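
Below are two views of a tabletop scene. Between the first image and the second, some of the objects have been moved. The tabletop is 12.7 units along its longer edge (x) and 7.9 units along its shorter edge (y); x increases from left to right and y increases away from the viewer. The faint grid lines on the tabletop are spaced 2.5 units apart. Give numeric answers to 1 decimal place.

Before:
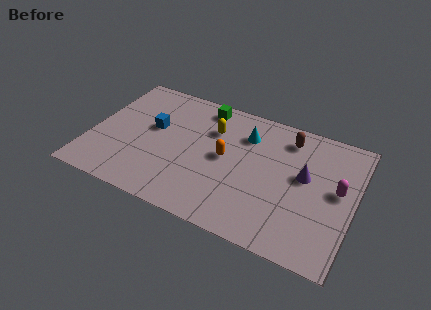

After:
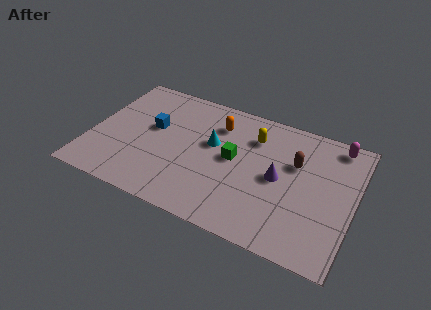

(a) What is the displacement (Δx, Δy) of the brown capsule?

(0.5, -1.4)

The brown capsule was at about (9.3, 6.5) and moved to about (9.8, 5.1).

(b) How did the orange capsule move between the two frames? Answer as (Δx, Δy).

(-0.6, 1.9)

The orange capsule was at about (6.5, 4.1) and moved to about (5.9, 6.0).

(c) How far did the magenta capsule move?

2.7

The magenta capsule was near (11.9, 4.3) before and (11.6, 7.0) after, so it travelled √(0.3² + 2.7²) ≈ 2.7 units.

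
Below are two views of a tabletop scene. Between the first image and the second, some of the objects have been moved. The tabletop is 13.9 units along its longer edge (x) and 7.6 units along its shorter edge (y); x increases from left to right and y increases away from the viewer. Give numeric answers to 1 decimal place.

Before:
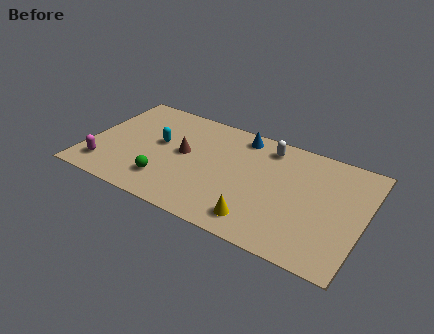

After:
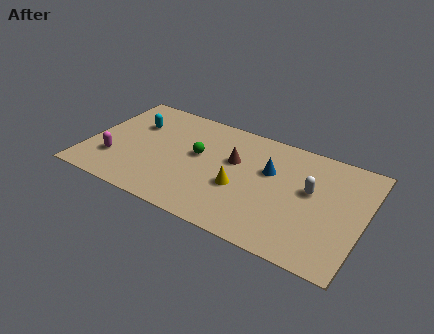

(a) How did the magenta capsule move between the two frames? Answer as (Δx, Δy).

(0.4, 0.7)

The magenta capsule started near (1.1, 1.5) and ended near (1.5, 2.2).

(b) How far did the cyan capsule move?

1.7

The cyan capsule was near (3.5, 4.3) before and (2.1, 5.2) after, so it travelled √(1.4² + 0.9²) ≈ 1.7 units.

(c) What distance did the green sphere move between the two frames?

2.8

The green sphere was near (4.2, 1.8) before and (5.5, 4.3) after, so it travelled √(1.3² + 2.5²) ≈ 2.8 units.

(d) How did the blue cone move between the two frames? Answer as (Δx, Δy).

(1.7, -1.8)

From the two frames, the blue cone sits at roughly (7.4, 6.6) before and (9.1, 4.8) after.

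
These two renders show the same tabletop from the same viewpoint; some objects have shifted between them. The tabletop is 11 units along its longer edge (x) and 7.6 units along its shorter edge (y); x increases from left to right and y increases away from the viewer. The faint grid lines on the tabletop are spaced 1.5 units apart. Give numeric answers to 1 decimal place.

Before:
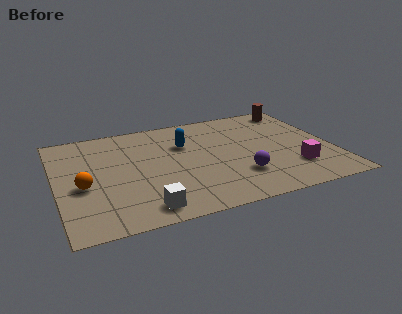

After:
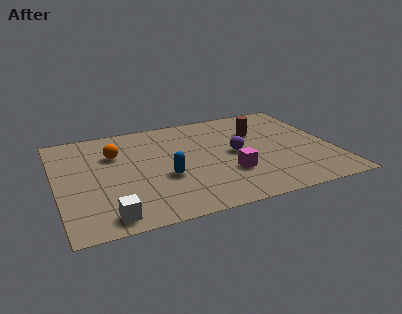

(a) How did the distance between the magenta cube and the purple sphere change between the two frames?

-0.7

They were about 2.2 units apart before and 1.5 after — 0.7 units closer together.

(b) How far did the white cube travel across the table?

1.4

The white cube was near (3.2, 1.0) before and (1.8, 0.9) after, so it travelled √(1.4² + 0.1²) ≈ 1.4 units.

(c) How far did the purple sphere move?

1.7

From (7.1, 2.1) to (7.1, 3.8), the purple sphere covered √(0.0² + 1.7²) ≈ 1.7 units.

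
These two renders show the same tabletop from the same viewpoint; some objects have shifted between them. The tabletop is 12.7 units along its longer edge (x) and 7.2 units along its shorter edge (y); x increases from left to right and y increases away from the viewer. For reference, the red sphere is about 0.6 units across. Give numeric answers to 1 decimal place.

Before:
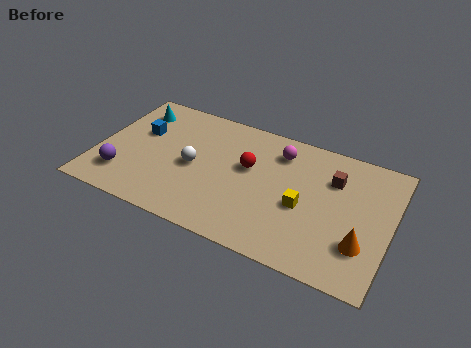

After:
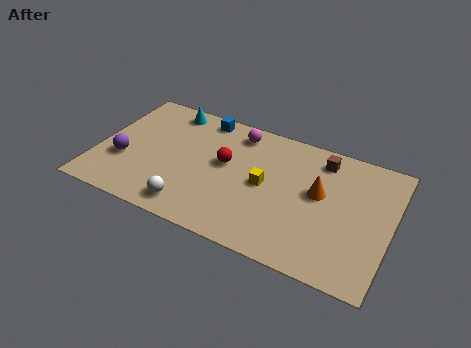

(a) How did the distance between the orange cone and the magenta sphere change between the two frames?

-1.0

Before: roughly 5.3 units apart; after: 4.3. That's 1.0 units closer together.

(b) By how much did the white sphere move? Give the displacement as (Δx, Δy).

(0.2, -2.3)

The white sphere started near (4.2, 3.4) and ended near (4.4, 1.1).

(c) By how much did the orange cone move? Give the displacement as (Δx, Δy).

(-2.0, 2.0)

The orange cone was at about (11.6, 2.1) and moved to about (9.6, 4.1).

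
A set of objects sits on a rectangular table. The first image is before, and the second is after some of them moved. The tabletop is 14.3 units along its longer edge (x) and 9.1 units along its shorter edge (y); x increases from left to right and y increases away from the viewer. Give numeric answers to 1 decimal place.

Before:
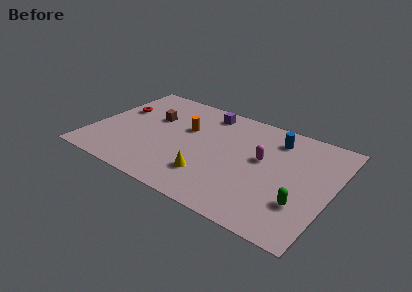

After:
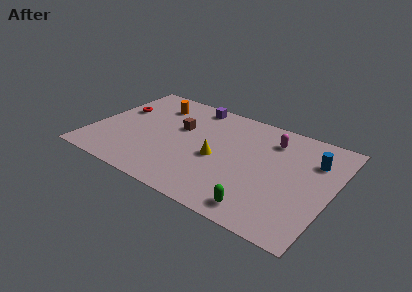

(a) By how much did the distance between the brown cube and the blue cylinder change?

+0.6

They were about 7.5 units apart before and 8.1 after — 0.6 units further apart.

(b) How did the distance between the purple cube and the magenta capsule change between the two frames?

+0.5

Before: roughly 4.6 units apart; after: 5.1. That's 0.5 units further apart.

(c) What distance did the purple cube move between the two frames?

0.9

The purple cube was near (6.3, 7.8) before and (5.4, 8.1) after, so it travelled √(0.9² + 0.3²) ≈ 0.9 units.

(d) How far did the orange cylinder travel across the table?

2.6

From (5.4, 5.7) to (3.2, 7.1), the orange cylinder covered √(2.2² + 1.4²) ≈ 2.6 units.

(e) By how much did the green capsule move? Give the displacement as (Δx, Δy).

(-2.1, -1.5)

The green capsule was at about (12.8, 2.7) and moved to about (10.7, 1.2).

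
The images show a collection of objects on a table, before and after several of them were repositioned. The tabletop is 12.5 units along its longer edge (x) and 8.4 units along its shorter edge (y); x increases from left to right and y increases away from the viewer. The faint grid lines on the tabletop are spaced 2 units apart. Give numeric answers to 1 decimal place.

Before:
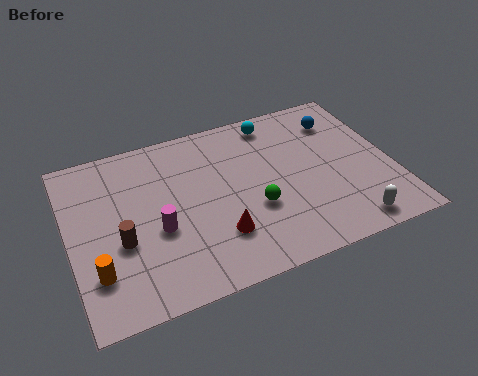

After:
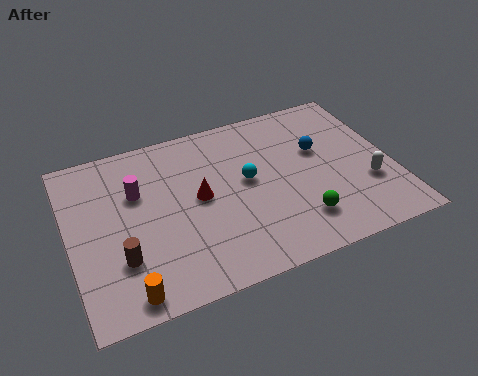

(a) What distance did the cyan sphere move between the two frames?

3.0

The cyan sphere was near (8.3, 7.3) before and (6.9, 4.6) after, so it travelled √(1.4² + 2.7²) ≈ 3.0 units.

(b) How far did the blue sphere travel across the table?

1.6

The blue sphere was near (10.8, 6.5) before and (9.8, 5.2) after, so it travelled √(1.0² + 1.3²) ≈ 1.6 units.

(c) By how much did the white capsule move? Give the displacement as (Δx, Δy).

(1.0, 1.8)

From the two frames, the white capsule sits at roughly (10.4, 1.0) before and (11.4, 2.8) after.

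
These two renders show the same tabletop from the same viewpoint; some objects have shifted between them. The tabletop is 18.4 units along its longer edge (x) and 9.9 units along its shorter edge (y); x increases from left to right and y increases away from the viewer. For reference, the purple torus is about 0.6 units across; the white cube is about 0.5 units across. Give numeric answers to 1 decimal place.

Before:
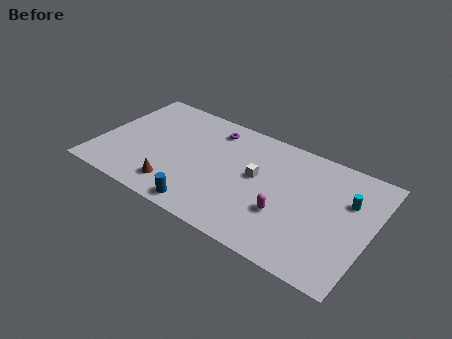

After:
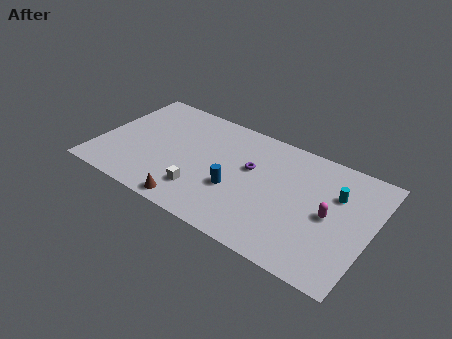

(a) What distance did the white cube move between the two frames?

4.5

From (10.7, 5.5) to (7.4, 2.4), the white cube covered √(3.3² + 3.1²) ≈ 4.5 units.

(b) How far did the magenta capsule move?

3.1

The magenta capsule was near (12.9, 3.4) before and (15.7, 4.8) after, so it travelled √(2.8² + 1.4²) ≈ 3.1 units.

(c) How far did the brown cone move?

1.6

The brown cone moved from about (5.7, 1.9) to (7.0, 1.0), a distance of √(1.3² + 0.9²) ≈ 1.6.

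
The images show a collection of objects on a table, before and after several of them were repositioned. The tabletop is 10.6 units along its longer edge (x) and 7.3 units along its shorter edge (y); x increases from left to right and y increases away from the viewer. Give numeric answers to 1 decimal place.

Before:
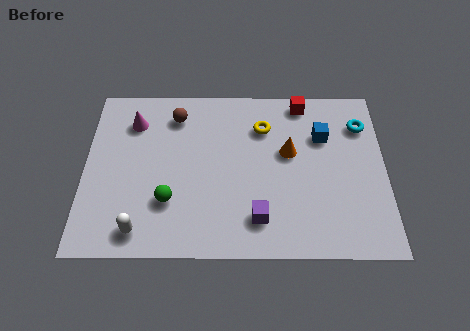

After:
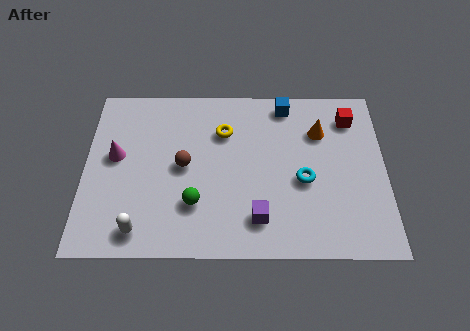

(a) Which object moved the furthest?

the cyan torus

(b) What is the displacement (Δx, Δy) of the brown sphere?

(0.3, -2.2)

The brown sphere was at about (3.2, 5.9) and moved to about (3.5, 3.7).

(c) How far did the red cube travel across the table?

1.8

The red cube moved from about (7.7, 6.5) to (9.4, 5.8), a distance of √(1.7² + 0.7²) ≈ 1.8.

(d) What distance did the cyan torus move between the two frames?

3.2

The cyan torus moved from about (9.8, 5.5) to (7.7, 3.1), a distance of √(2.1² + 2.4²) ≈ 3.2.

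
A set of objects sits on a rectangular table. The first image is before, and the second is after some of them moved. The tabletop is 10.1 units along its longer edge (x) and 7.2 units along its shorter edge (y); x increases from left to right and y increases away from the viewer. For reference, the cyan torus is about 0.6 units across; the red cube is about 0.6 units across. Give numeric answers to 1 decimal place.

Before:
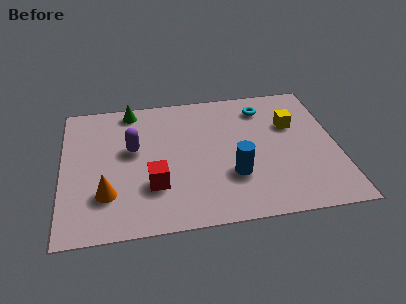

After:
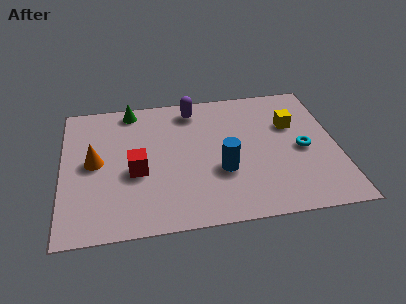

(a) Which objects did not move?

the green cone and the yellow cube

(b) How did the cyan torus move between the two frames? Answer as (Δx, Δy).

(1.3, -2.5)

The cyan torus started near (7.5, 5.8) and ended near (8.8, 3.3).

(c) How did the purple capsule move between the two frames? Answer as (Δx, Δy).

(2.3, 1.9)

The purple capsule started near (2.6, 4.2) and ended near (4.9, 6.1).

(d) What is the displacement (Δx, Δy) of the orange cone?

(-0.4, 1.7)

From the two frames, the orange cone sits at roughly (1.6, 2.0) before and (1.2, 3.7) after.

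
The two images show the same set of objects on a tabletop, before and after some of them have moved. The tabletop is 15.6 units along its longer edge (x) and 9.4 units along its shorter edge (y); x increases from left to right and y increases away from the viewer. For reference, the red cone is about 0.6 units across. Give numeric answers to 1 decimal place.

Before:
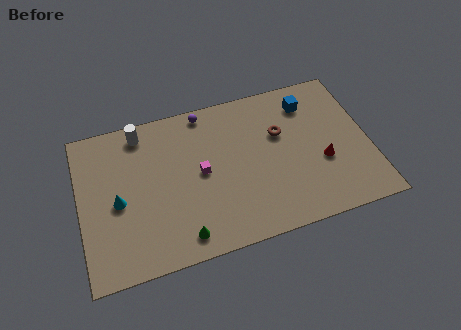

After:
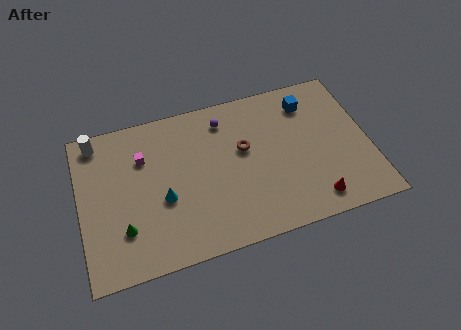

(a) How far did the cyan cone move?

2.5

The cyan cone was near (2.0, 4.3) before and (4.4, 3.8) after, so it travelled √(2.4² + 0.5²) ≈ 2.5 units.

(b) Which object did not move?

the blue cube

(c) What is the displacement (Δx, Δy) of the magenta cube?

(-3.0, 1.8)

The magenta cube started near (6.5, 4.8) and ended near (3.5, 6.6).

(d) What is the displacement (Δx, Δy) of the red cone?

(-0.7, -2.2)

From the two frames, the red cone sits at roughly (13.0, 3.6) before and (12.3, 1.4) after.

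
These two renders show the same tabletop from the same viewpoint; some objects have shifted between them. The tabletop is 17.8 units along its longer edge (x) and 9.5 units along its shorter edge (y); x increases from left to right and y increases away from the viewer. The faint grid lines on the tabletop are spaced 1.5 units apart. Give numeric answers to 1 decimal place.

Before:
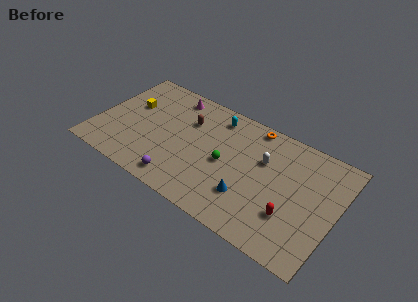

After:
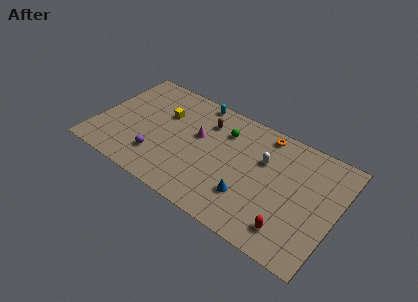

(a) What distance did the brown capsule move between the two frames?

1.4

From (6.5, 6.6) to (7.8, 7.2), the brown capsule covered √(1.3² + 0.6²) ≈ 1.4 units.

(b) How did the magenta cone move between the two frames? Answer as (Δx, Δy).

(2.4, -2.5)

The magenta cone started near (5.0, 8.2) and ended near (7.4, 5.7).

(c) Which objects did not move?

the white capsule and the blue cone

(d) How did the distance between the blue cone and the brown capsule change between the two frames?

-0.5

They were about 6.5 units apart before and 6.0 after — 0.5 units closer together.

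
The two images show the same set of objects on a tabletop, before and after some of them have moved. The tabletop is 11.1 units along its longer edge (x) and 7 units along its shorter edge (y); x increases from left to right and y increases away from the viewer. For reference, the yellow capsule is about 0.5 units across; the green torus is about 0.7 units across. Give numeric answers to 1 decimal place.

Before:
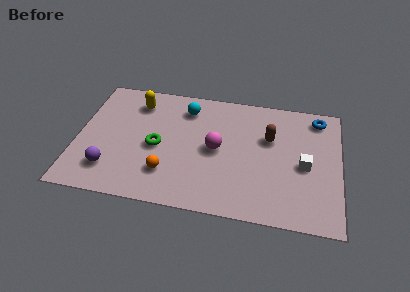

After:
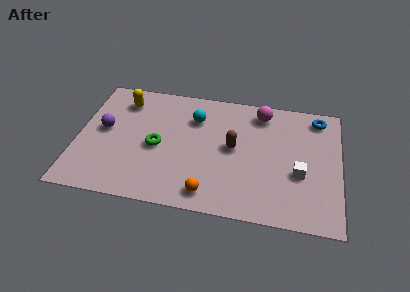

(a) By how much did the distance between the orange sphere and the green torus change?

+1.7

They were about 1.5 units apart before and 3.2 after — 1.7 units further apart.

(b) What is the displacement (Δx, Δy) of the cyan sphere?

(0.4, -0.5)

The cyan sphere was at about (4.5, 5.6) and moved to about (4.9, 5.1).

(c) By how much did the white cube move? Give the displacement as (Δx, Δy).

(-0.2, -0.5)

The white cube started near (9.6, 3.2) and ended near (9.4, 2.7).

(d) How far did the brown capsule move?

1.7

From (8.1, 4.5) to (6.6, 3.7), the brown capsule covered √(1.5² + 0.8²) ≈ 1.7 units.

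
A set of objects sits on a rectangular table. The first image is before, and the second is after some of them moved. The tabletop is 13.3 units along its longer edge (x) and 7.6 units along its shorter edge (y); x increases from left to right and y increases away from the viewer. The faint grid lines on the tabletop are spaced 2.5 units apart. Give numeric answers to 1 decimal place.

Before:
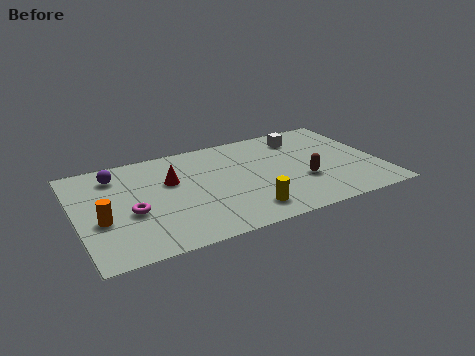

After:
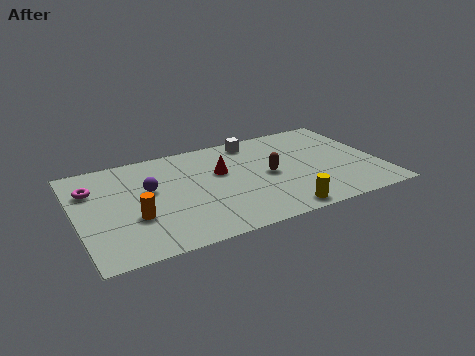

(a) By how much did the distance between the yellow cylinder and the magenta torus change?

+3.9

The distance was about 5.1 in the first image and 9.0 in the second, so they moved 3.9 units further apart.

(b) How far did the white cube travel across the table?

2.2

From (10.2, 6.1) to (8.1, 6.6), the white cube covered √(2.1² + 0.5²) ≈ 2.2 units.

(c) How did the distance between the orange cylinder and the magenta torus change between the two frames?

+1.8

The distance was about 1.3 in the first image and 3.1 in the second, so they moved 1.8 units further apart.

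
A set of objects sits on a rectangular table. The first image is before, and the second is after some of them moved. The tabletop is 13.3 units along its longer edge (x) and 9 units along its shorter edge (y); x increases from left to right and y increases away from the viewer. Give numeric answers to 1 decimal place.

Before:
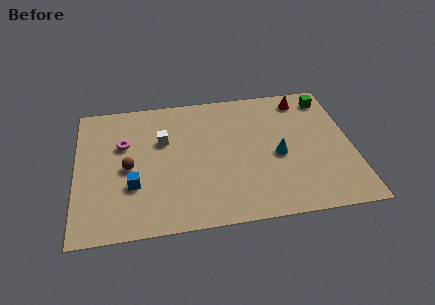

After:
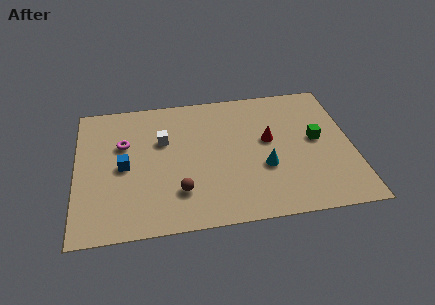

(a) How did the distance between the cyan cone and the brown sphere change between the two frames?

-3.0

They were about 7.2 units apart before and 4.2 after — 3.0 units closer together.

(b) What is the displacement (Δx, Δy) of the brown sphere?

(2.4, -1.9)

The brown sphere started near (2.5, 4.2) and ended near (4.9, 2.3).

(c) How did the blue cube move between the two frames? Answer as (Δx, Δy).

(-0.4, 1.3)

From the two frames, the blue cube sits at roughly (2.7, 3.0) before and (2.3, 4.3) after.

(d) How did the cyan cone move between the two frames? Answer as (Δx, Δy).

(-0.7, -0.7)

The cyan cone was at about (9.7, 4.0) and moved to about (9.0, 3.3).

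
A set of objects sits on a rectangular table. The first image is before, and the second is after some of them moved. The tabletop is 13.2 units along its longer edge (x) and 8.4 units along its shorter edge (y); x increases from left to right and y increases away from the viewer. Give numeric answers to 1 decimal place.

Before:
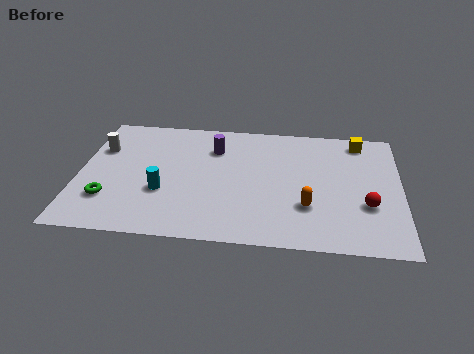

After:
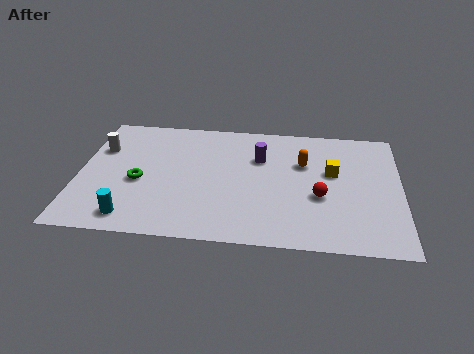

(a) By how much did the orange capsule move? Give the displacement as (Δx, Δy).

(-0.2, 2.9)

The orange capsule started near (9.4, 2.6) and ended near (9.2, 5.5).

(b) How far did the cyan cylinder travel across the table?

2.2

The cyan cylinder was near (3.5, 3.0) before and (2.3, 1.2) after, so it travelled √(1.2² + 1.8²) ≈ 2.2 units.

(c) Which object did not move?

the white cylinder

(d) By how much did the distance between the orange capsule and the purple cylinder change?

-3.5

Before: roughly 5.3 units apart; after: 1.8. That's 3.5 units closer together.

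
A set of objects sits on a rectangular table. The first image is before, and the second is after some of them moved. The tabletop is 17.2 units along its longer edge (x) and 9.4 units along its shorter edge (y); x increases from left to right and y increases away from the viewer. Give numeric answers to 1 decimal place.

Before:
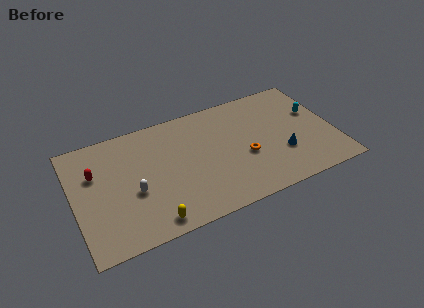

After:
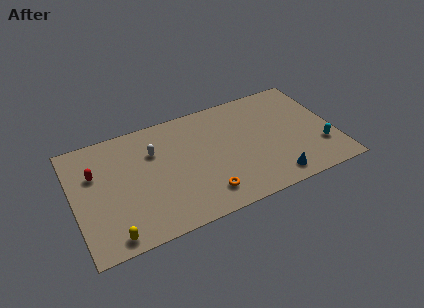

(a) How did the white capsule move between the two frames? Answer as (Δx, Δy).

(1.6, 2.7)

The white capsule was at about (3.8, 3.8) and moved to about (5.4, 6.5).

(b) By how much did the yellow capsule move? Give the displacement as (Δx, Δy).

(-2.6, -0.1)

The yellow capsule started near (4.7, 1.1) and ended near (2.1, 1.0).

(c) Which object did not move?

the red capsule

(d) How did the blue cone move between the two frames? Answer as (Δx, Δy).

(-0.8, -1.8)

The blue cone started near (13.6, 3.1) and ended near (12.8, 1.3).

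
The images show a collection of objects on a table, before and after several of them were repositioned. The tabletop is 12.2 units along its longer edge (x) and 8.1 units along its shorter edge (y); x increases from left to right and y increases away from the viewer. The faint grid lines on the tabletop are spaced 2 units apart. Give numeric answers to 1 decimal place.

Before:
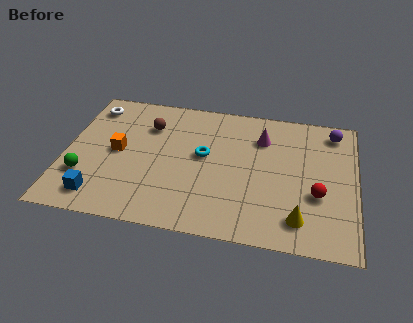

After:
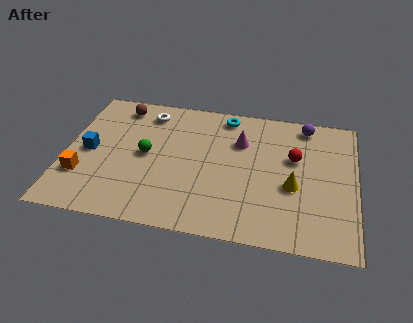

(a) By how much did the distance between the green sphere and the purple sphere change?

-4.0

They were about 11.2 units apart before and 7.2 after — 4.0 units closer together.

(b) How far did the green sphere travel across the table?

3.0

From (0.9, 2.4) to (3.4, 4.1), the green sphere covered √(2.5² + 1.7²) ≈ 3.0 units.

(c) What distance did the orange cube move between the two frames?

2.2

From (2.2, 4.1) to (0.8, 2.4), the orange cube covered √(1.4² + 1.7²) ≈ 2.2 units.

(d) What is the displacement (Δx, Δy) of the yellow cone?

(-0.3, 1.8)

From the two frames, the yellow cone sits at roughly (9.9, 1.5) before and (9.6, 3.3) after.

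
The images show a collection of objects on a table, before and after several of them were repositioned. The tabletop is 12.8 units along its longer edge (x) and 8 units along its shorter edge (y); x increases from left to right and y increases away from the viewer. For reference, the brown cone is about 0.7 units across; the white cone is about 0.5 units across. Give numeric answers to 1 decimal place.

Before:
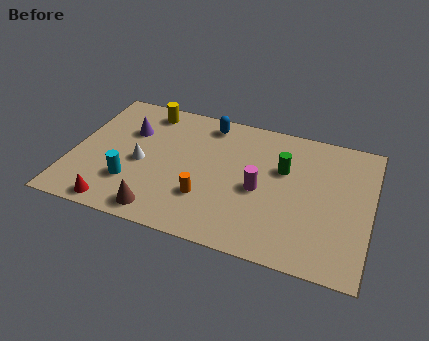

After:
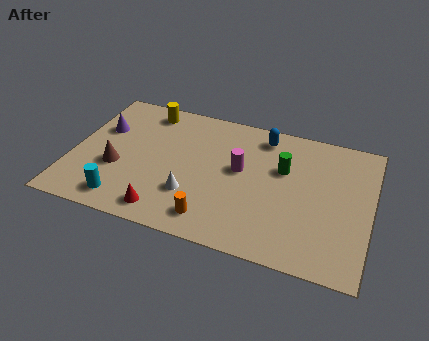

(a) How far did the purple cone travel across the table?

1.2

From (2.3, 5.4) to (1.1, 5.2), the purple cone covered √(1.2² + 0.2²) ≈ 1.2 units.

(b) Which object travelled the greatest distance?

the brown cone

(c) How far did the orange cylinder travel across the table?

1.2

The orange cylinder was near (5.9, 2.4) before and (6.3, 1.3) after, so it travelled √(0.4² + 1.1²) ≈ 1.2 units.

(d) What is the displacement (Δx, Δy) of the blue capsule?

(2.4, -0.1)

The blue capsule was at about (5.6, 6.9) and moved to about (8.0, 6.8).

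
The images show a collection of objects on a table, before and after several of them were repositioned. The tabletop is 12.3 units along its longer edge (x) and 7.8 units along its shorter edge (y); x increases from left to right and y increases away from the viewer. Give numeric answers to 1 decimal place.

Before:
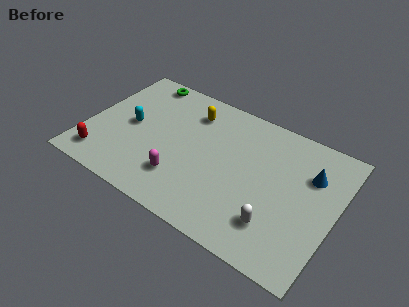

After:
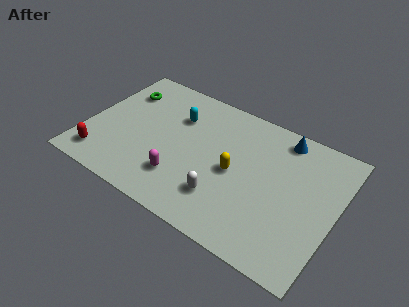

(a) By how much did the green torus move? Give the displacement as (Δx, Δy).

(-0.8, -1.2)

The green torus started near (2.1, 7.0) and ended near (1.3, 5.8).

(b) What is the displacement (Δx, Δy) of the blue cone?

(-1.6, 1.4)

The blue cone was at about (10.9, 5.4) and moved to about (9.3, 6.8).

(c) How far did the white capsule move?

2.6

The white capsule was near (9.7, 1.9) before and (7.1, 2.0) after, so it travelled √(2.6² + 0.1²) ≈ 2.6 units.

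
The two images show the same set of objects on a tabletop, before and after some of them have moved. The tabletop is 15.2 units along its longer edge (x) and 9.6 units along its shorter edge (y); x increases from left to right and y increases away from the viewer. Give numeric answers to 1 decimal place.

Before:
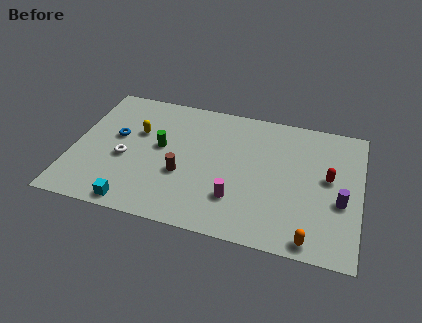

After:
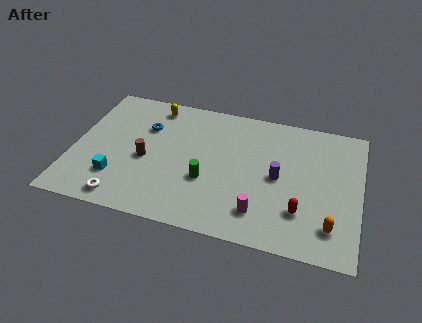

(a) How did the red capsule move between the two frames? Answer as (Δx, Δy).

(-1.3, -2.7)

The red capsule started near (13.5, 5.3) and ended near (12.2, 2.6).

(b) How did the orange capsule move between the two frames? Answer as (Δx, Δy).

(1.0, 1.1)

The orange capsule was at about (12.8, 0.9) and moved to about (13.8, 2.0).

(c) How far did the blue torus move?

1.9

From (2.2, 5.5) to (3.7, 6.6), the blue torus covered √(1.5² + 1.1²) ≈ 1.9 units.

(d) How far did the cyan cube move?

1.9

From (3.6, 0.9) to (2.5, 2.5), the cyan cube covered √(1.1² + 1.6²) ≈ 1.9 units.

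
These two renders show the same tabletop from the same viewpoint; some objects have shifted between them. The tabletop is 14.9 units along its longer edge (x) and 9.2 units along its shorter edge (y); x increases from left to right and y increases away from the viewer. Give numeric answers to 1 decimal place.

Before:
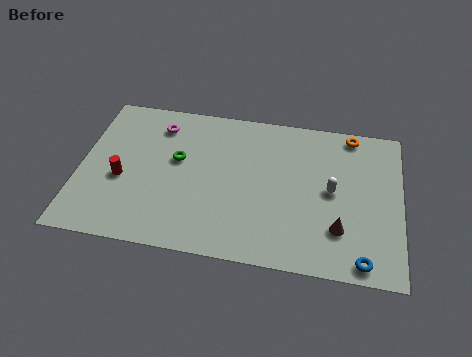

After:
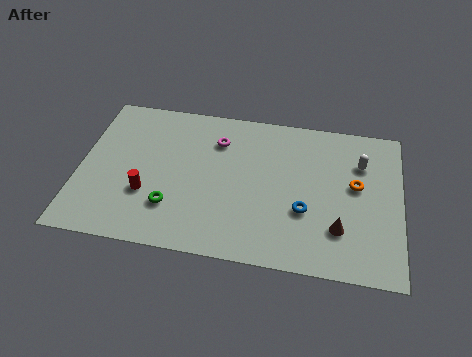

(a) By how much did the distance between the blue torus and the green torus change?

-3.6

They were about 9.8 units apart before and 6.2 after — 3.6 units closer together.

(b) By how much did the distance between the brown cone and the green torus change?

-0.4

The distance was about 8.1 in the first image and 7.7 in the second, so they moved 0.4 units closer together.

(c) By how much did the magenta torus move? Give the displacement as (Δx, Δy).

(2.8, -0.5)

The magenta torus was at about (3.5, 7.4) and moved to about (6.3, 6.9).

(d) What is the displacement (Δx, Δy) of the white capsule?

(1.3, 1.9)

The white capsule was at about (11.7, 4.7) and moved to about (13.0, 6.6).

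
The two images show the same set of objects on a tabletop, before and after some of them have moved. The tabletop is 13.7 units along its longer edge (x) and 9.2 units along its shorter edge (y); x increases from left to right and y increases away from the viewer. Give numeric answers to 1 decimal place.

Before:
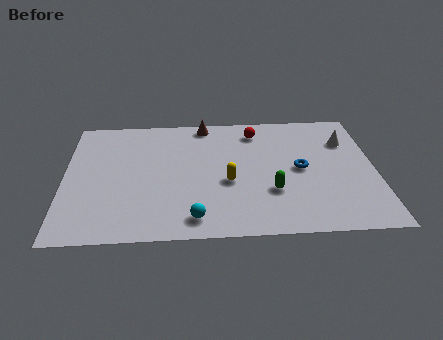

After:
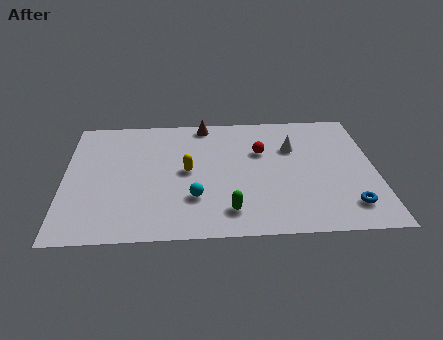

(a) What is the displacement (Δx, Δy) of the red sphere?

(0.2, -1.6)

The red sphere was at about (8.5, 7.6) and moved to about (8.7, 6.0).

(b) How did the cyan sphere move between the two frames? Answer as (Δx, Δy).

(0.0, 1.4)

From the two frames, the cyan sphere sits at roughly (5.7, 1.3) before and (5.7, 2.7) after.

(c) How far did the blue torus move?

3.4

The blue torus was near (10.4, 4.6) before and (12.4, 1.8) after, so it travelled √(2.0² + 2.8²) ≈ 3.4 units.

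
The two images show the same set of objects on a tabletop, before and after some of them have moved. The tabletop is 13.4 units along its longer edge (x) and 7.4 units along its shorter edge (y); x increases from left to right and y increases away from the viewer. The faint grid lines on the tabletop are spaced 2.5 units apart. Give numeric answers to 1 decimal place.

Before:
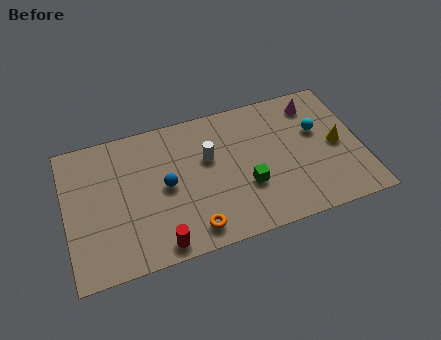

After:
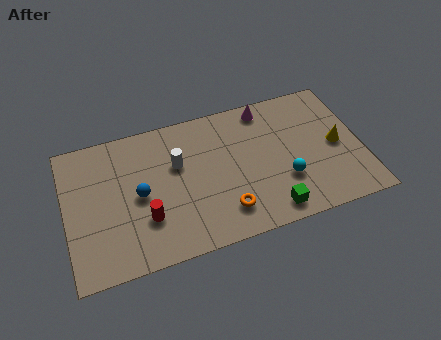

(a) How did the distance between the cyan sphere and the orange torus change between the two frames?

-4.0

They were about 6.9 units apart before and 2.9 after — 4.0 units closer together.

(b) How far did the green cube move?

1.8

The green cube moved from about (8.1, 2.6) to (9.0, 1.0), a distance of √(0.9² + 1.6²) ≈ 1.8.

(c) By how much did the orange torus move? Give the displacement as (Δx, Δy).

(1.5, 0.5)

From the two frames, the orange torus sits at roughly (5.5, 1.1) before and (7.0, 1.6) after.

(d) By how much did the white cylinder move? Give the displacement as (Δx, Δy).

(-1.4, 0.1)

The white cylinder started near (6.5, 4.6) and ended near (5.1, 4.7).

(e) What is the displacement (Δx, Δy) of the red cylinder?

(-0.5, 1.5)

The red cylinder was at about (4.0, 0.8) and moved to about (3.5, 2.3).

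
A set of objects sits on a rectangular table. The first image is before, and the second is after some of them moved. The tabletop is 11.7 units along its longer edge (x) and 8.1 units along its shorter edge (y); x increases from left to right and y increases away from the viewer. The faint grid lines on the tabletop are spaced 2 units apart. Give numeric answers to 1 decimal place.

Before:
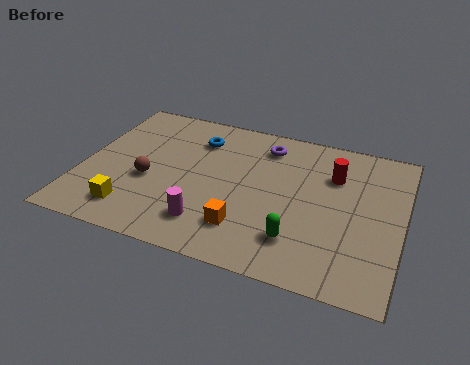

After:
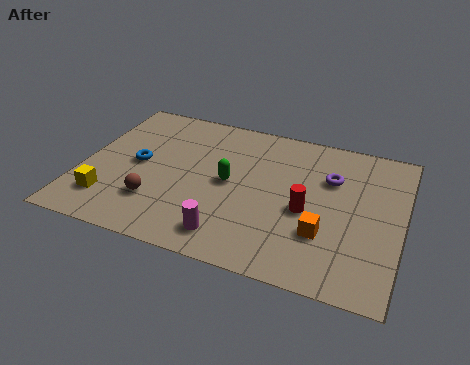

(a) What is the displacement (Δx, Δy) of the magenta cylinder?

(0.8, -0.4)

The magenta cylinder was at about (4.9, 1.7) and moved to about (5.7, 1.3).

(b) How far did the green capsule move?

3.5

From (8.1, 1.9) to (5.4, 4.1), the green capsule covered √(2.7² + 2.2²) ≈ 3.5 units.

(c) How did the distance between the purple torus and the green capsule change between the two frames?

-1.1

They were about 5.0 units apart before and 3.9 after — 1.1 units closer together.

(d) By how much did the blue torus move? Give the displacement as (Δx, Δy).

(-2.0, -2.1)

The blue torus started near (4.0, 6.2) and ended near (2.0, 4.1).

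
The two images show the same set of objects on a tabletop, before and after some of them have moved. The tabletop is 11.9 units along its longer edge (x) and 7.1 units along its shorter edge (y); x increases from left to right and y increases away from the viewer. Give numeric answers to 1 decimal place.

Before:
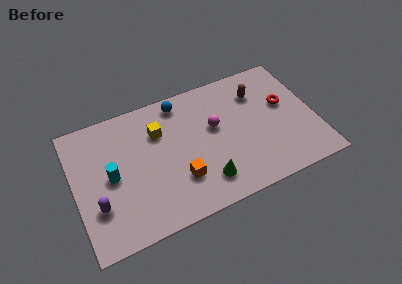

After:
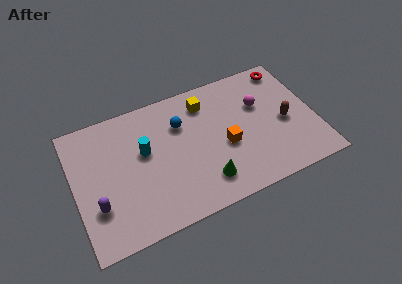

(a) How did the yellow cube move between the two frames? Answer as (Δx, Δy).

(2.4, 0.7)

The yellow cube started near (4.3, 5.0) and ended near (6.7, 5.7).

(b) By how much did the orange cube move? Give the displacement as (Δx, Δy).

(2.4, 0.9)

The orange cube started near (5.0, 2.1) and ended near (7.4, 3.0).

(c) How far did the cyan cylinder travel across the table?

1.8

From (1.8, 3.5) to (3.5, 4.2), the cyan cylinder covered √(1.7² + 0.7²) ≈ 1.8 units.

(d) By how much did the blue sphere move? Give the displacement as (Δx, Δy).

(-0.1, -1.2)

The blue sphere was at about (5.5, 6.2) and moved to about (5.4, 5.0).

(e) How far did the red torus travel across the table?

2.0

The red torus moved from about (10.5, 4.2) to (10.9, 6.2), a distance of √(0.4² + 2.0²) ≈ 2.0.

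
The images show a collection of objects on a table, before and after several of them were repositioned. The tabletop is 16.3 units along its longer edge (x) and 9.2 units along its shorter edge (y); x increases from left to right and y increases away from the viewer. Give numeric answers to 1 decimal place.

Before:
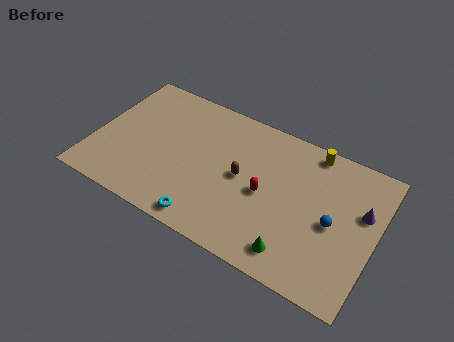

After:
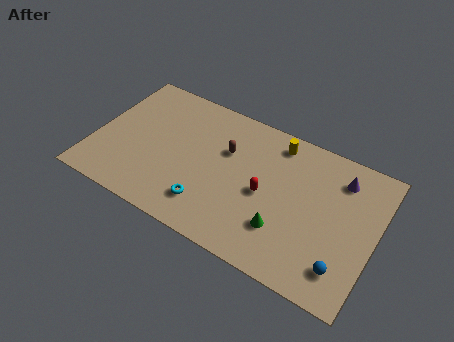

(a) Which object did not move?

the red capsule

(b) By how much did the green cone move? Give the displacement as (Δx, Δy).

(-0.8, 1.1)

The green cone was at about (12.1, 1.5) and moved to about (11.3, 2.6).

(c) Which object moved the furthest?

the blue sphere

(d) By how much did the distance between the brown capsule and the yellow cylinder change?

-1.8

The distance was about 5.1 in the first image and 3.3 in the second, so they moved 1.8 units closer together.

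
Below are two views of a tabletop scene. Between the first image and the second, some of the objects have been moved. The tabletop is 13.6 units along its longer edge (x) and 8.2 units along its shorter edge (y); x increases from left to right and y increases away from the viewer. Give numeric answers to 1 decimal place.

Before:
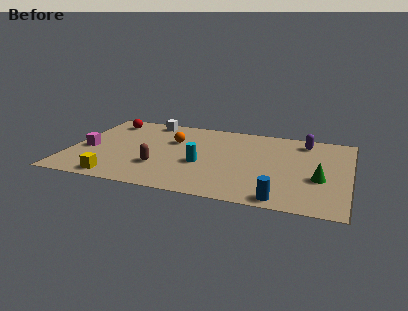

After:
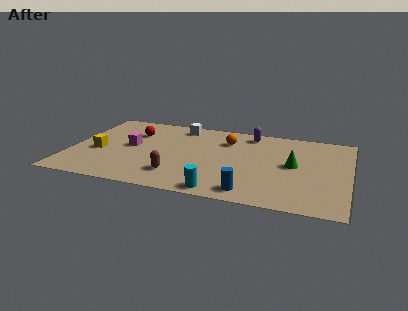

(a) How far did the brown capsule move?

1.1

The brown capsule moved from about (4.5, 2.5) to (5.4, 1.9), a distance of √(0.9² + 0.6²) ≈ 1.1.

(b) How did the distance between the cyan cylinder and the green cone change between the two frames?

-0.9

The distance was about 5.7 in the first image and 4.8 in the second, so they moved 0.9 units closer together.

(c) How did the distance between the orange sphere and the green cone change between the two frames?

-3.8

Before: roughly 7.6 units apart; after: 3.8. That's 3.8 units closer together.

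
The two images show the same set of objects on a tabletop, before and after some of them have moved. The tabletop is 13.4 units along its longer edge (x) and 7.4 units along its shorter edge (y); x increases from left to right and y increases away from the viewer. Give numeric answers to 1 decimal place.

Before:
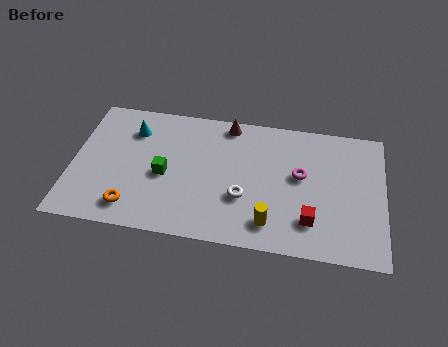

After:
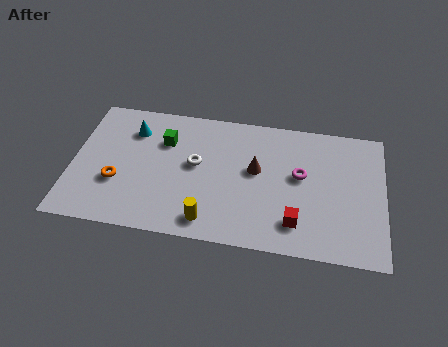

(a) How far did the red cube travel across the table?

0.6

From (10.3, 1.8) to (9.7, 1.6), the red cube covered √(0.6² + 0.2²) ≈ 0.6 units.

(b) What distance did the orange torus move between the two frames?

1.5

The orange torus was near (2.7, 1.3) before and (2.0, 2.6) after, so it travelled √(0.7² + 1.3²) ≈ 1.5 units.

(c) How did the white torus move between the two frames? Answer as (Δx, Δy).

(-2.1, 1.5)

The white torus started near (7.4, 2.6) and ended near (5.3, 4.1).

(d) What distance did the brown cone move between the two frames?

2.7

From (6.6, 6.6) to (7.9, 4.2), the brown cone covered √(1.3² + 2.4²) ≈ 2.7 units.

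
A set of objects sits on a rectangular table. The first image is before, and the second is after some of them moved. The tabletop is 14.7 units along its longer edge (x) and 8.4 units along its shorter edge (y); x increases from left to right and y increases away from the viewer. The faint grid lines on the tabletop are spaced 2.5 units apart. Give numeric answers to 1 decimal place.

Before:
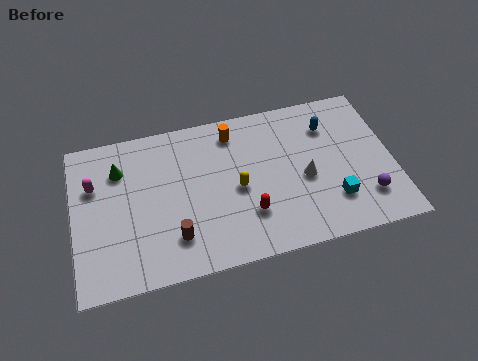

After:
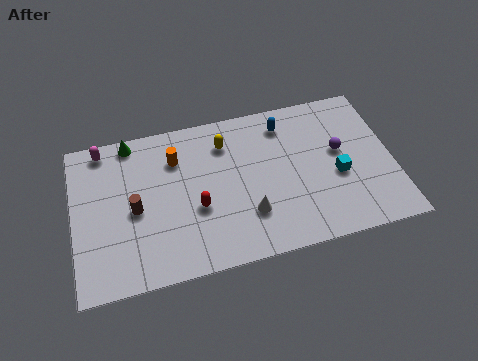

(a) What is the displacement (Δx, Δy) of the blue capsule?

(-2.0, 0.6)

The blue capsule was at about (11.9, 6.3) and moved to about (9.9, 6.9).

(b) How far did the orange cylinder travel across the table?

2.8

From (7.5, 7.0) to (4.8, 6.2), the orange cylinder covered √(2.7² + 0.8²) ≈ 2.8 units.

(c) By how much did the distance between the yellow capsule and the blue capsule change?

-2.2

They were about 5.0 units apart before and 2.8 after — 2.2 units closer together.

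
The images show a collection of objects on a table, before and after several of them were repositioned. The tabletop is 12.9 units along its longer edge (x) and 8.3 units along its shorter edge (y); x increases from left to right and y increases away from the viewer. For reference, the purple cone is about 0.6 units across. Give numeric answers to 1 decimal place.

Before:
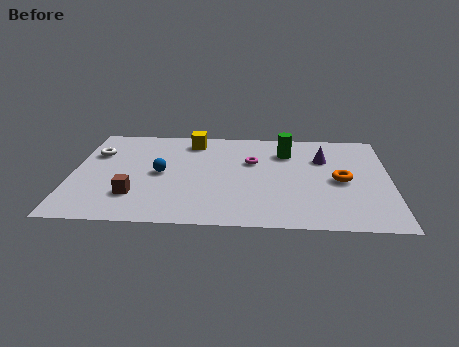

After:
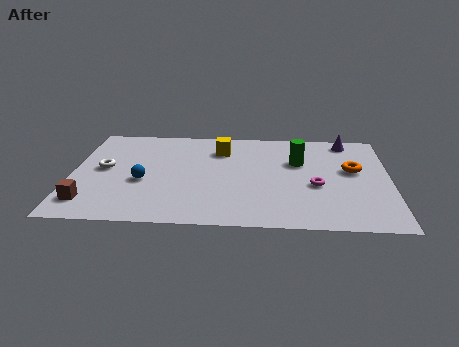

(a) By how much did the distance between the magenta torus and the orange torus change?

-1.8

They were about 3.9 units apart before and 2.1 after — 1.8 units closer together.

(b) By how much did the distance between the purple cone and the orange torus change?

+0.6

The distance was about 1.9 in the first image and 2.5 in the second, so they moved 0.6 units further apart.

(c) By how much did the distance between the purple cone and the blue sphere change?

+2.4

They were about 6.8 units apart before and 9.2 after — 2.4 units further apart.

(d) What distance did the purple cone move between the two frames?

1.9

The purple cone moved from about (10.2, 5.7) to (11.2, 7.3), a distance of √(1.0² + 1.6²) ≈ 1.9.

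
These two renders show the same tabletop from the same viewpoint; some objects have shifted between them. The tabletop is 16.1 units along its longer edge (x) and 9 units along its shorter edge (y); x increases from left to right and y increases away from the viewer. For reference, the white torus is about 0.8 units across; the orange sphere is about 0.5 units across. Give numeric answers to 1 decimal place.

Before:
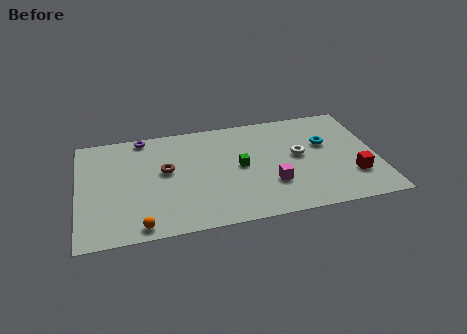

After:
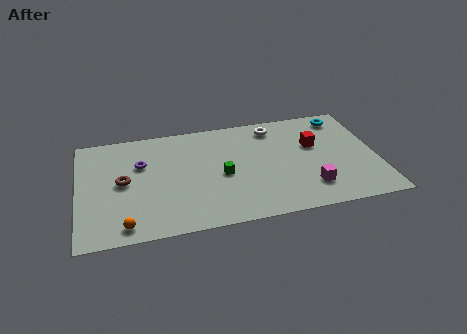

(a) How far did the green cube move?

1.1

From (8.7, 4.6) to (7.7, 4.1), the green cube covered √(1.0² + 0.5²) ≈ 1.1 units.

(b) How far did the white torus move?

3.0

The white torus moved from about (11.9, 4.9) to (10.7, 7.6), a distance of √(1.2² + 2.7²) ≈ 3.0.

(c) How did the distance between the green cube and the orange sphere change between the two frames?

-0.5

They were about 6.6 units apart before and 6.1 after — 0.5 units closer together.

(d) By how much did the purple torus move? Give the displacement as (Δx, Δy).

(-0.2, -2.3)

From the two frames, the purple torus sits at roughly (3.6, 8.2) before and (3.4, 5.9) after.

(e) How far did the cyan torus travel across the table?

2.4

The cyan torus was near (13.4, 5.6) before and (14.5, 7.7) after, so it travelled √(1.1² + 2.1²) ≈ 2.4 units.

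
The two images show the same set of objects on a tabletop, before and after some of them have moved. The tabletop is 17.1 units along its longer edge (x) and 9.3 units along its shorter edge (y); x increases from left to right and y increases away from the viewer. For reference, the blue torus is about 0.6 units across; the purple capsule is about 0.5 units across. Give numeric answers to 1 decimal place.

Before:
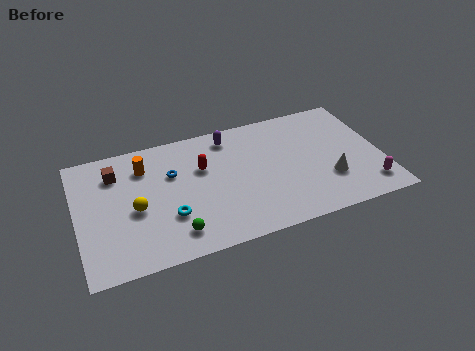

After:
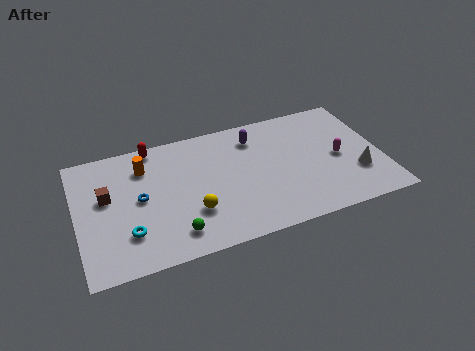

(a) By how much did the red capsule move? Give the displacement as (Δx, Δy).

(-2.6, 2.5)

The red capsule was at about (7.1, 6.0) and moved to about (4.5, 8.5).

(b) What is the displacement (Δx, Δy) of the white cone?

(1.6, 0.0)

The white cone was at about (14.0, 2.9) and moved to about (15.6, 2.9).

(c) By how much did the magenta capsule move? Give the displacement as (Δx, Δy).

(-1.4, 2.7)

From the two frames, the magenta capsule sits at roughly (16.1, 1.7) before and (14.7, 4.4) after.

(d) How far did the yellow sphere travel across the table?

3.3

The yellow sphere moved from about (3.2, 4.1) to (6.3, 2.9), a distance of √(3.1² + 1.2²) ≈ 3.3.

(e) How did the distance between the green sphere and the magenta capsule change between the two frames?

-1.0

The distance was about 10.9 in the first image and 9.9 in the second, so they moved 1.0 units closer together.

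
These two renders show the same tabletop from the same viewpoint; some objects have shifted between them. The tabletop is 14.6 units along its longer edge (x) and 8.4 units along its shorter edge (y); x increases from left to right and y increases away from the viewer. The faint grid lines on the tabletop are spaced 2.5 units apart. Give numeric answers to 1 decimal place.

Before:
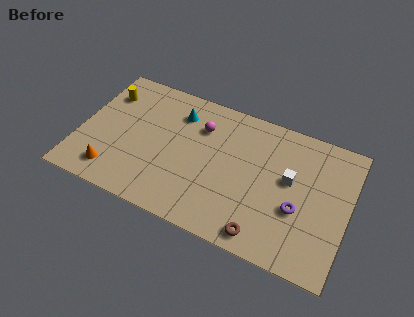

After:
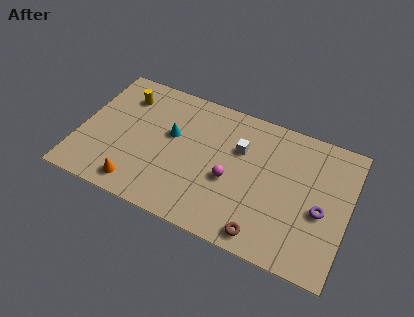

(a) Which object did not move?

the brown torus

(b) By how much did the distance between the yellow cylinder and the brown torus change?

-0.7

The distance was about 10.7 in the first image and 10.0 in the second, so they moved 0.7 units closer together.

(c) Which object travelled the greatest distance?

the magenta sphere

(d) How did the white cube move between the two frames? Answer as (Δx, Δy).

(-2.8, 0.8)

From the two frames, the white cube sits at roughly (11.4, 4.8) before and (8.6, 5.6) after.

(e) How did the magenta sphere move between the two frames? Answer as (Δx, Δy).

(1.9, -2.6)

From the two frames, the magenta sphere sits at roughly (6.4, 6.1) before and (8.3, 3.5) after.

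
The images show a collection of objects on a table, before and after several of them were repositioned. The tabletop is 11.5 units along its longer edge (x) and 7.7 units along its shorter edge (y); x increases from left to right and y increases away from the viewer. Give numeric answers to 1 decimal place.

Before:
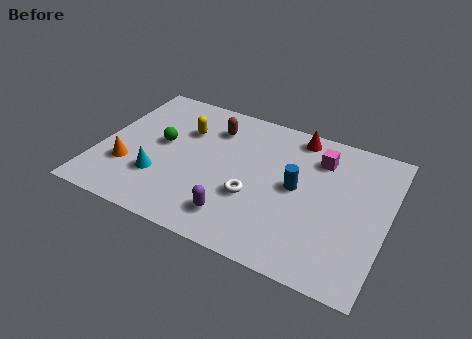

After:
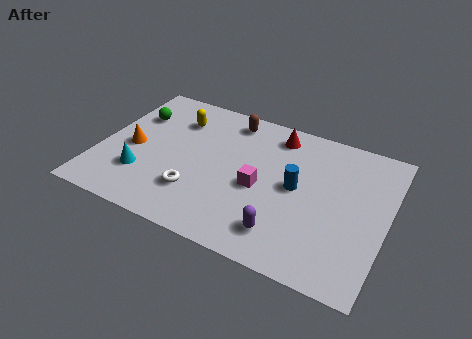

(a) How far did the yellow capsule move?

0.6

The yellow capsule moved from about (3.2, 5.3) to (2.8, 5.8), a distance of √(0.4² + 0.5²) ≈ 0.6.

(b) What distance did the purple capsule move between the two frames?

1.9

The purple capsule was near (5.8, 1.5) before and (7.7, 1.5) after, so it travelled √(1.9² + 0.0²) ≈ 1.9 units.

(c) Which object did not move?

the blue cylinder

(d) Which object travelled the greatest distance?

the magenta cube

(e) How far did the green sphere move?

1.8

The green sphere was near (2.4, 4.2) before and (1.1, 5.4) after, so it travelled √(1.3² + 1.2²) ≈ 1.8 units.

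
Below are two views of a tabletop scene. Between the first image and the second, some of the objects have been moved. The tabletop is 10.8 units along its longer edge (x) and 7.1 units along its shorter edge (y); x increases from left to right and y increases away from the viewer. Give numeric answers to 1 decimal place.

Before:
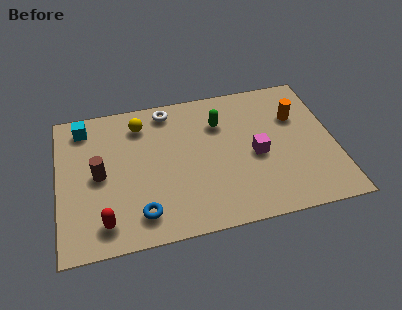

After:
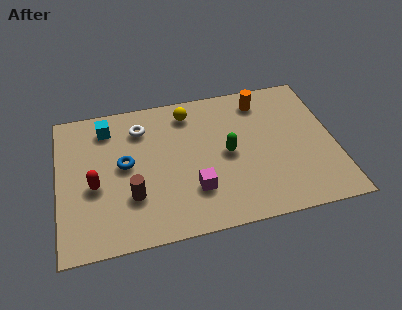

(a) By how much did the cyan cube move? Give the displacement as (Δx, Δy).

(0.9, -0.2)

The cyan cube was at about (1.1, 6.0) and moved to about (2.0, 5.8).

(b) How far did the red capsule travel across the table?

1.8

The red capsule was near (1.7, 1.2) before and (1.4, 3.0) after, so it travelled √(0.3² + 1.8²) ≈ 1.8 units.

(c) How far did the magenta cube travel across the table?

2.8

The magenta cube was near (7.7, 3.2) before and (5.2, 2.0) after, so it travelled √(2.5² + 1.2²) ≈ 2.8 units.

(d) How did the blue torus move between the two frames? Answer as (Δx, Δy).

(-0.5, 2.5)

From the two frames, the blue torus sits at roughly (3.1, 1.3) before and (2.6, 3.8) after.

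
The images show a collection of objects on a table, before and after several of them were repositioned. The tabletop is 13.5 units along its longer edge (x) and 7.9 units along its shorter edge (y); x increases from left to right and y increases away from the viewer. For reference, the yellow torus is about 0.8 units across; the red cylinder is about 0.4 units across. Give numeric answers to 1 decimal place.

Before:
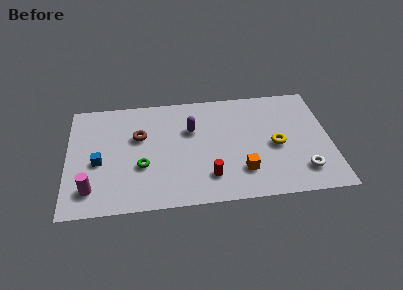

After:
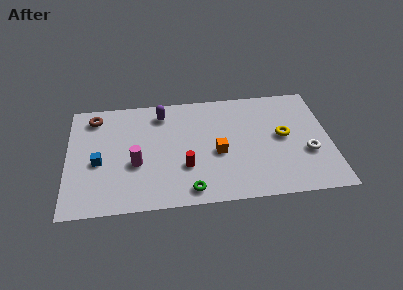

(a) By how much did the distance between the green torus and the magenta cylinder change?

+0.5

Before: roughly 2.9 units apart; after: 3.4. That's 0.5 units further apart.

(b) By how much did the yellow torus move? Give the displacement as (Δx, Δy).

(0.4, 0.6)

The yellow torus started near (10.7, 3.6) and ended near (11.1, 4.2).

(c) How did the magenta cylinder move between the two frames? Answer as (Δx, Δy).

(2.3, 1.5)

The magenta cylinder was at about (1.2, 1.6) and moved to about (3.5, 3.1).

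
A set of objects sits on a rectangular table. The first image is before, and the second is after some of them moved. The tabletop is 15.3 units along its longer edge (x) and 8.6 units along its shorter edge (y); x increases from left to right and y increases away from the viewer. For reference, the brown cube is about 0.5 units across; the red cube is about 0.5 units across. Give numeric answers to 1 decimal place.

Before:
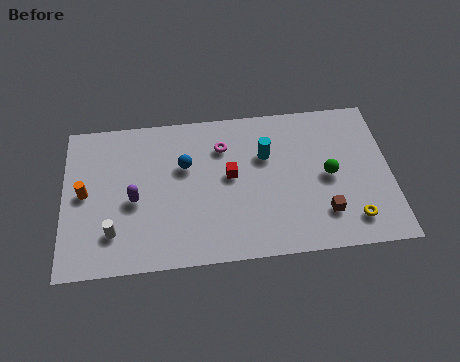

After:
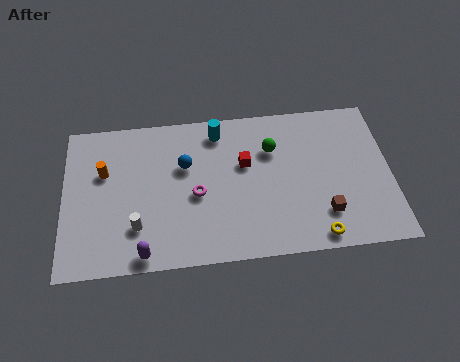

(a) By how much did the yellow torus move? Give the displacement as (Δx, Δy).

(-1.7, -0.7)

From the two frames, the yellow torus sits at roughly (13.4, 1.6) before and (11.7, 0.9) after.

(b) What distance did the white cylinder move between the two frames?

1.1

The white cylinder was near (2.3, 2.1) before and (3.4, 2.3) after, so it travelled √(1.1² + 0.2²) ≈ 1.1 units.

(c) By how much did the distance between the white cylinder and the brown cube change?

-1.1

The distance was about 9.8 in the first image and 8.7 in the second, so they moved 1.1 units closer together.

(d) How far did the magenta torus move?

2.9

The magenta torus moved from about (7.5, 6.4) to (6.2, 3.8), a distance of √(1.3² + 2.6²) ≈ 2.9.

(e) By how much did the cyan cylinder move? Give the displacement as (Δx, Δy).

(-2.2, 1.6)

The cyan cylinder started near (9.5, 5.7) and ended near (7.3, 7.3).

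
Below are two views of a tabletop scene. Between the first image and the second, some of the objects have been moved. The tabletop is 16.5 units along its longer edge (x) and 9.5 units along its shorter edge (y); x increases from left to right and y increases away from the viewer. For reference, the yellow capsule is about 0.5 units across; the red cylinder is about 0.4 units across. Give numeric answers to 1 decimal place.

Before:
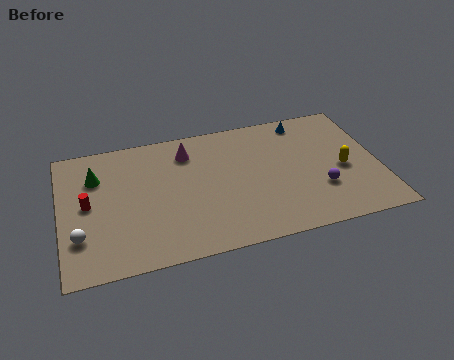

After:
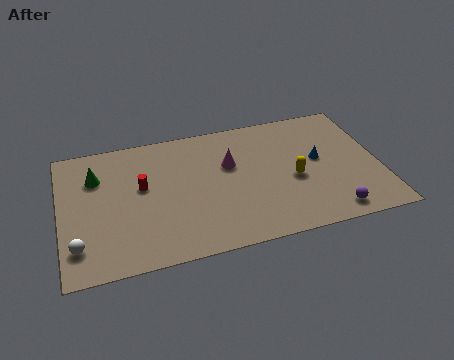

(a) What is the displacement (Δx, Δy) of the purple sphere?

(0.4, -1.8)

The purple sphere was at about (13.3, 3.0) and moved to about (13.7, 1.2).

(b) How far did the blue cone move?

3.1

From (12.9, 8.3) to (13.4, 5.2), the blue cone covered √(0.5² + 3.1²) ≈ 3.1 units.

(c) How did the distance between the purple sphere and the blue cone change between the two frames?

-1.3

The distance was about 5.3 in the first image and 4.0 in the second, so they moved 1.3 units closer together.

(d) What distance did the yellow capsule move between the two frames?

2.6

The yellow capsule moved from about (14.6, 4.2) to (12.0, 4.1), a distance of √(2.6² + 0.1²) ≈ 2.6.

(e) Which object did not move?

the green cone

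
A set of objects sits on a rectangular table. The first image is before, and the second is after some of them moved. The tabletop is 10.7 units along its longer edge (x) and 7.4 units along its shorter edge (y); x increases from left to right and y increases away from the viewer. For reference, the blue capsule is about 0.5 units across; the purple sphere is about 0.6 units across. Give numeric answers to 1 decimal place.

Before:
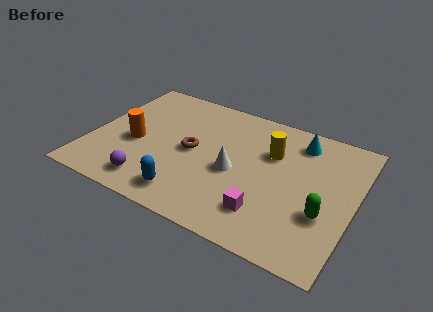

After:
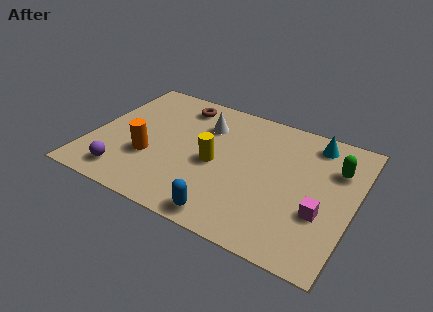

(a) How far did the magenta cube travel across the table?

2.3

The magenta cube moved from about (7.4, 1.7) to (9.5, 2.6), a distance of √(2.1² + 0.9²) ≈ 2.3.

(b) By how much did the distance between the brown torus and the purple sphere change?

+2.4

The distance was about 2.8 in the first image and 5.2 in the second, so they moved 2.4 units further apart.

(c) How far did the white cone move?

2.6

From (5.9, 3.3) to (4.4, 5.4), the white cone covered √(1.5² + 2.1²) ≈ 2.6 units.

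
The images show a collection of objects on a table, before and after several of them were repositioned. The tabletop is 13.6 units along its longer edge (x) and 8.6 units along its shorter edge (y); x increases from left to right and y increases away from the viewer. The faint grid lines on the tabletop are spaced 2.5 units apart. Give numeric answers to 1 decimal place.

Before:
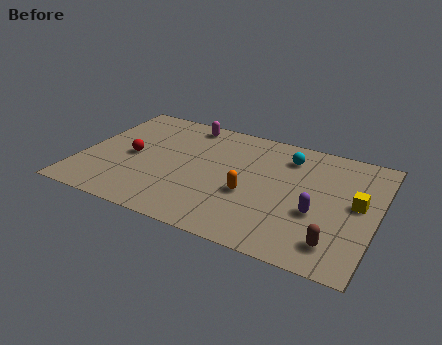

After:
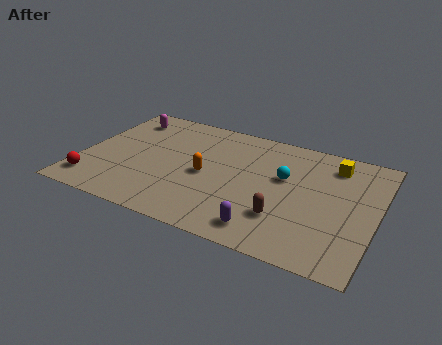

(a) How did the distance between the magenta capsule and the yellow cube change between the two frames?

+1.1

They were about 8.8 units apart before and 9.9 after — 1.1 units further apart.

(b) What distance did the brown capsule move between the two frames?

2.5

From (12.0, 1.6) to (9.6, 2.4), the brown capsule covered √(2.4² + 0.8²) ≈ 2.5 units.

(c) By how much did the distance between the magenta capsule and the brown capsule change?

-0.4

Before: roughly 9.7 units apart; after: 9.3. That's 0.4 units closer together.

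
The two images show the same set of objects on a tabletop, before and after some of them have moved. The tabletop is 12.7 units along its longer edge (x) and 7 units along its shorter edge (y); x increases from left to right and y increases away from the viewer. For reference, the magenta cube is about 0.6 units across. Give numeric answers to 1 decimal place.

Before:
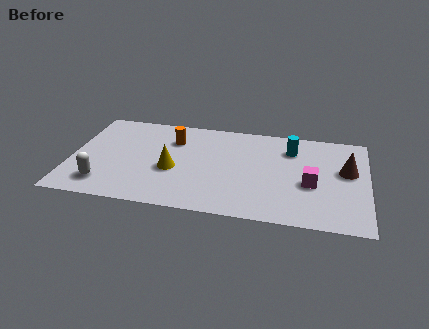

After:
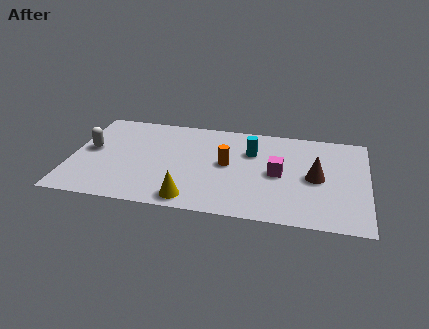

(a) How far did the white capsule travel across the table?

2.5

From (1.5, 1.4) to (0.8, 3.8), the white capsule covered √(0.7² + 2.4²) ≈ 2.5 units.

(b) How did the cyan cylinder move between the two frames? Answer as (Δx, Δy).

(-1.7, -0.5)

From the two frames, the cyan cylinder sits at roughly (9.4, 5.3) before and (7.7, 4.8) after.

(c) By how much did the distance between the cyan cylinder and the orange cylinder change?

-3.6

The distance was about 5.1 in the first image and 1.5 in the second, so they moved 3.6 units closer together.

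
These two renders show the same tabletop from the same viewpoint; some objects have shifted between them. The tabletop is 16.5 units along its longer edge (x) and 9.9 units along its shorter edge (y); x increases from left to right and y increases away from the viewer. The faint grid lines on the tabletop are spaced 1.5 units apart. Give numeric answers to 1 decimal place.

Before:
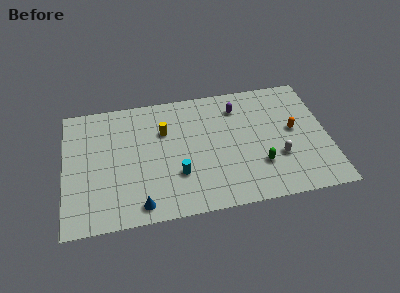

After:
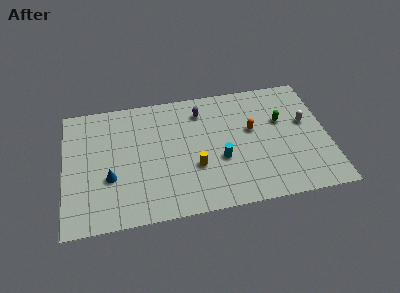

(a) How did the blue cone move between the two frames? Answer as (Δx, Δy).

(-1.8, 2.4)

The blue cone started near (4.6, 1.2) and ended near (2.8, 3.6).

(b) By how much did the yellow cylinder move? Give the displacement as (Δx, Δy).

(1.8, -3.2)

From the two frames, the yellow cylinder sits at roughly (6.3, 6.7) before and (8.1, 3.5) after.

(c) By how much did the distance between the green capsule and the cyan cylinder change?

-0.4

They were about 5.1 units apart before and 4.7 after — 0.4 units closer together.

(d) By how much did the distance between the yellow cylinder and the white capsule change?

-0.3

They were about 7.8 units apart before and 7.5 after — 0.3 units closer together.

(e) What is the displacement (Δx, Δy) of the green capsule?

(1.6, 3.3)

The green capsule was at about (12.1, 2.9) and moved to about (13.7, 6.2).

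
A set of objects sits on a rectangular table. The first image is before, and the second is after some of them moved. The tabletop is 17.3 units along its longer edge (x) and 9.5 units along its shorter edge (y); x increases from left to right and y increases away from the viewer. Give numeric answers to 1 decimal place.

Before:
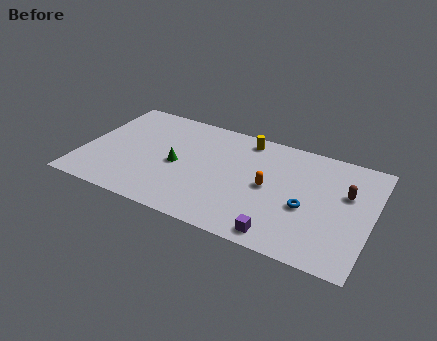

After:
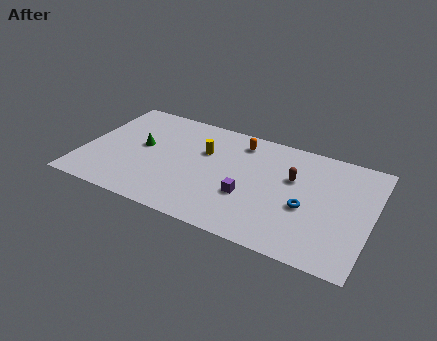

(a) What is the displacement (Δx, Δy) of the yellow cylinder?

(-2.3, -2.1)

The yellow cylinder started near (9.4, 8.3) and ended near (7.1, 6.2).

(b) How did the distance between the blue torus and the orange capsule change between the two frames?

+3.5

Before: roughly 2.4 units apart; after: 5.9. That's 3.5 units further apart.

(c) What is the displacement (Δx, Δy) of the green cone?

(-2.3, 0.8)

The green cone started near (5.7, 4.4) and ended near (3.4, 5.2).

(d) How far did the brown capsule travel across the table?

3.2

The brown capsule moved from about (15.7, 6.0) to (12.5, 6.0), a distance of √(3.2² + 0.0²) ≈ 3.2.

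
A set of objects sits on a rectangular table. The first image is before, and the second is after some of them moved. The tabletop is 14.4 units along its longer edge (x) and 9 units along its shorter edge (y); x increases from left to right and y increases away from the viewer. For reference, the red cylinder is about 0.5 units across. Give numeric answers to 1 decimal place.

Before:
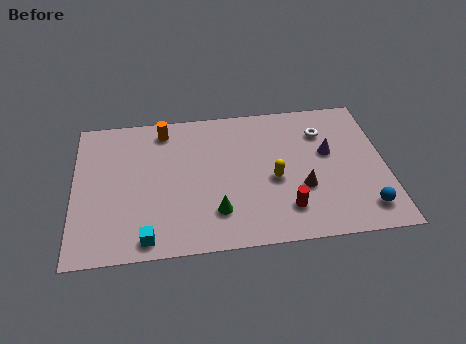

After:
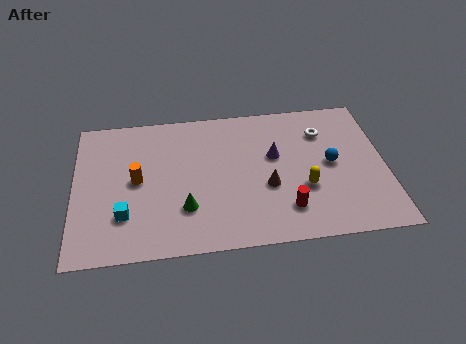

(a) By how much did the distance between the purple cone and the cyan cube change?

-1.9

Before: roughly 9.5 units apart; after: 7.6. That's 1.9 units closer together.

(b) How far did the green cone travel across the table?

1.5

The green cone was near (6.5, 2.2) before and (5.1, 2.6) after, so it travelled √(1.4² + 0.4²) ≈ 1.5 units.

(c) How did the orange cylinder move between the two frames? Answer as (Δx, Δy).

(-1.3, -3.1)

The orange cylinder started near (4.2, 7.7) and ended near (2.9, 4.6).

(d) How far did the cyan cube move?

1.8

The cyan cube was near (3.3, 1.0) before and (2.3, 2.5) after, so it travelled √(1.0² + 1.5²) ≈ 1.8 units.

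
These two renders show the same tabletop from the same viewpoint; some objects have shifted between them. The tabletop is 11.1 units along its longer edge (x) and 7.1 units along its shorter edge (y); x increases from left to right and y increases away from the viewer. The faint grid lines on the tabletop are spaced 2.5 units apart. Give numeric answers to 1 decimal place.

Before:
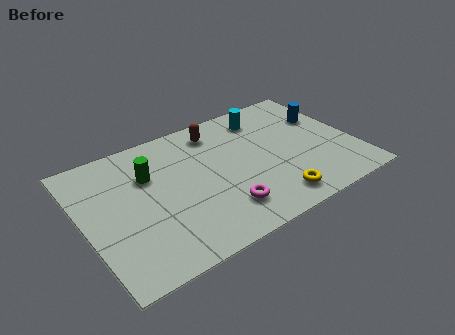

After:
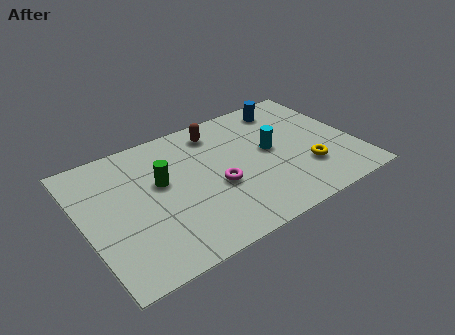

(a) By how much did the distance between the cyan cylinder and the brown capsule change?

+0.8

They were about 2.0 units apart before and 2.8 after — 0.8 units further apart.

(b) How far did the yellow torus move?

1.9

From (7.3, 1.1) to (8.9, 2.1), the yellow torus covered √(1.6² + 1.0²) ≈ 1.9 units.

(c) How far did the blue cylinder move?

1.9

From (10.2, 4.7) to (8.8, 6.0), the blue cylinder covered √(1.4² + 1.3²) ≈ 1.9 units.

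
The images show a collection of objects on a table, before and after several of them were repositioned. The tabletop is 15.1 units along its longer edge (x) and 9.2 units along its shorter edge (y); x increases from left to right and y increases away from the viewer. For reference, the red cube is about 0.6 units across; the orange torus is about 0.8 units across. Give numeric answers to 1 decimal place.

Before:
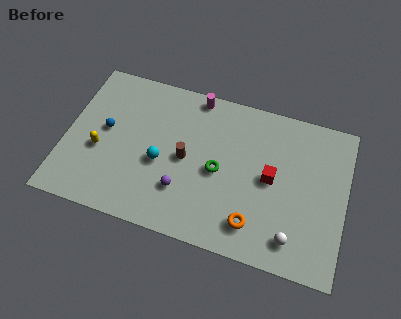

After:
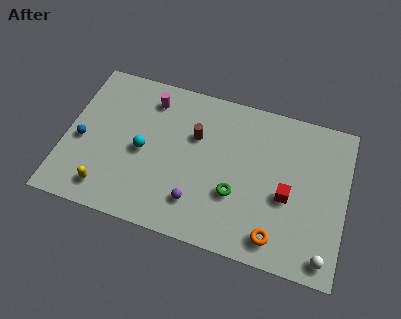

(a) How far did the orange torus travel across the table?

1.3

From (10.4, 1.8) to (11.6, 1.4), the orange torus covered √(1.2² + 0.4²) ≈ 1.3 units.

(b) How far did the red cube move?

1.2

The red cube moved from about (11.1, 4.7) to (12.0, 3.9), a distance of √(0.9² + 0.8²) ≈ 1.2.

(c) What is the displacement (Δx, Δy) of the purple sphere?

(0.8, -0.5)

The purple sphere started near (6.5, 2.6) and ended near (7.3, 2.1).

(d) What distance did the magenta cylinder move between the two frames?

2.6

The magenta cylinder moved from about (6.7, 8.4) to (4.3, 7.5), a distance of √(2.4² + 0.9²) ≈ 2.6.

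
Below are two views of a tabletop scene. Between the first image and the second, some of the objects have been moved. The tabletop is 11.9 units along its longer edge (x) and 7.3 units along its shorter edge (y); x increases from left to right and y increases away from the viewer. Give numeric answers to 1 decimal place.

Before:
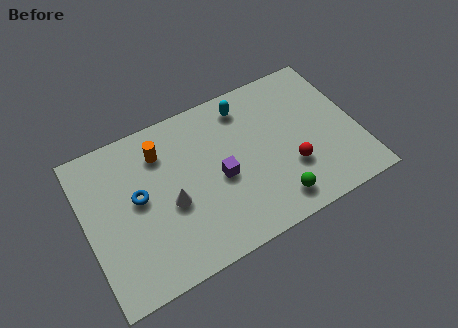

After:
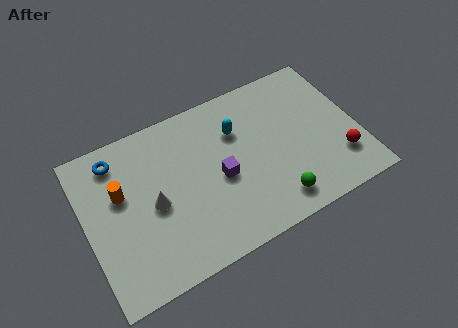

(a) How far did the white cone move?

0.8

From (3.6, 3.1) to (2.9, 3.4), the white cone covered √(0.7² + 0.3²) ≈ 0.8 units.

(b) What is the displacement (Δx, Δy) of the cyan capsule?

(-0.5, -1.0)

The cyan capsule was at about (7.3, 6.1) and moved to about (6.8, 5.1).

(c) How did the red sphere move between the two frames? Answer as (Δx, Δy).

(2.1, -0.5)

The red sphere started near (8.8, 2.4) and ended near (10.9, 1.9).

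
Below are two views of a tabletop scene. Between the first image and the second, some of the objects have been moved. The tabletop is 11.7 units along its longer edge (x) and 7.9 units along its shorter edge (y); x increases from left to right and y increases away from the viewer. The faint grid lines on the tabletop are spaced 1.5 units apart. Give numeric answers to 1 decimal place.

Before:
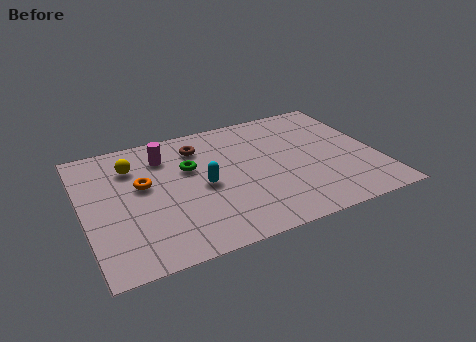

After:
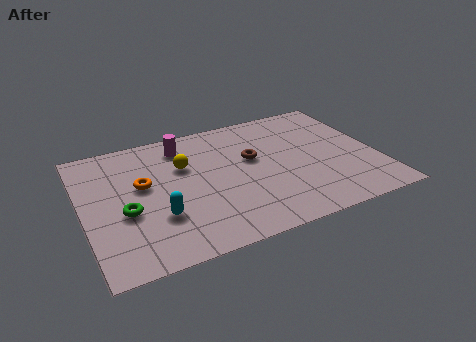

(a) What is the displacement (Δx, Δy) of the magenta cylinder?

(0.8, 0.4)

The magenta cylinder was at about (3.4, 6.1) and moved to about (4.2, 6.5).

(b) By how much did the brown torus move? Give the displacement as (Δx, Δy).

(2.0, -1.5)

From the two frames, the brown torus sits at roughly (4.8, 6.2) before and (6.8, 4.7) after.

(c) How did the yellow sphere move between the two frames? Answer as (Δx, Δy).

(2.0, -0.7)

From the two frames, the yellow sphere sits at roughly (2.1, 5.9) before and (4.1, 5.2) after.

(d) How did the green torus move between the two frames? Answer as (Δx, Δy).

(-2.7, -1.8)

The green torus started near (4.3, 5.0) and ended near (1.6, 3.2).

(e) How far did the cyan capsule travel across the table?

2.2

The cyan capsule moved from about (4.7, 3.7) to (2.8, 2.5), a distance of √(1.9² + 1.2²) ≈ 2.2.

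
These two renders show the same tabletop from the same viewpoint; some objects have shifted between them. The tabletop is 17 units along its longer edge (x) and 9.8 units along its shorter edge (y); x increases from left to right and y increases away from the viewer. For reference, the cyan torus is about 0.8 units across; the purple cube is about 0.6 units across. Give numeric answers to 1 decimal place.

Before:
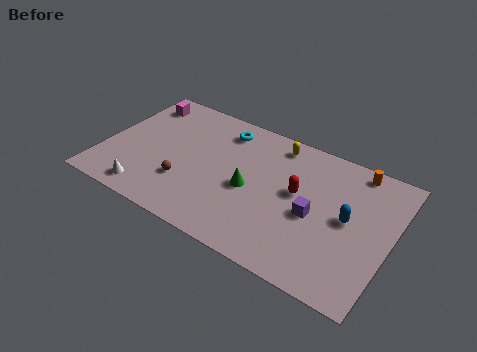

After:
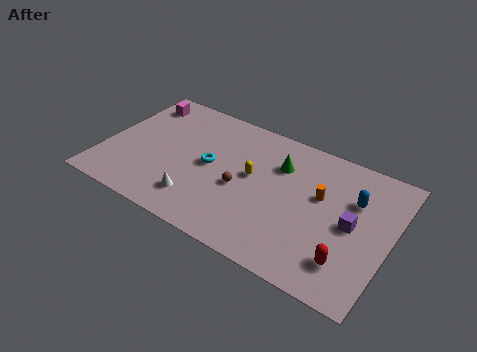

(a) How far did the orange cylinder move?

3.4

The orange cylinder moved from about (14.5, 8.8) to (12.8, 5.9), a distance of √(1.7² + 2.9²) ≈ 3.4.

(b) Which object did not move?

the magenta cube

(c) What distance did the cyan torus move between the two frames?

3.1

The cyan torus moved from about (6.6, 8.1) to (6.3, 5.0), a distance of √(0.3² + 3.1²) ≈ 3.1.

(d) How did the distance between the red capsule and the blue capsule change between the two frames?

+1.4

Before: roughly 3.0 units apart; after: 4.4. That's 1.4 units further apart.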